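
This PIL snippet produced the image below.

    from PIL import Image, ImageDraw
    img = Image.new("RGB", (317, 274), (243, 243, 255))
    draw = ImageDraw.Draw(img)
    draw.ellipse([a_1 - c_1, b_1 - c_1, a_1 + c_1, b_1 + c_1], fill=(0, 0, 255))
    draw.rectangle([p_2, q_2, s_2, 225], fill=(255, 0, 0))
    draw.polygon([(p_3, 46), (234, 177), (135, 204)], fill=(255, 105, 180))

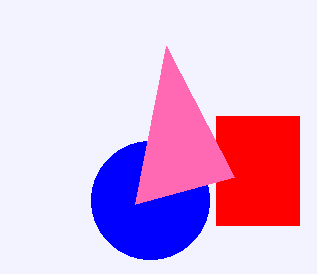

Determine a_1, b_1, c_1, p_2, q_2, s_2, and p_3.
a_1 = 150
b_1 = 200
c_1 = 59
p_2 = 216
q_2 = 116
s_2 = 299
p_3 = 166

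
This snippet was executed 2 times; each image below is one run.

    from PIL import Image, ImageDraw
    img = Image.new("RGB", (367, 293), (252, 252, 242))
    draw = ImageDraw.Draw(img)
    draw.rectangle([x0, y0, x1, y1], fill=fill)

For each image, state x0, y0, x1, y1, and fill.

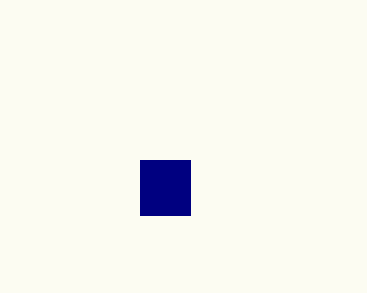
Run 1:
x0 = 140, y0 = 160, x1 = 190, y1 = 215, fill = 'navy'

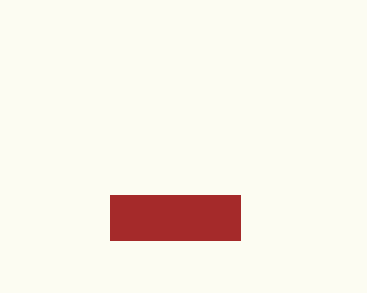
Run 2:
x0 = 110, y0 = 195, x1 = 240, y1 = 240, fill = 'brown'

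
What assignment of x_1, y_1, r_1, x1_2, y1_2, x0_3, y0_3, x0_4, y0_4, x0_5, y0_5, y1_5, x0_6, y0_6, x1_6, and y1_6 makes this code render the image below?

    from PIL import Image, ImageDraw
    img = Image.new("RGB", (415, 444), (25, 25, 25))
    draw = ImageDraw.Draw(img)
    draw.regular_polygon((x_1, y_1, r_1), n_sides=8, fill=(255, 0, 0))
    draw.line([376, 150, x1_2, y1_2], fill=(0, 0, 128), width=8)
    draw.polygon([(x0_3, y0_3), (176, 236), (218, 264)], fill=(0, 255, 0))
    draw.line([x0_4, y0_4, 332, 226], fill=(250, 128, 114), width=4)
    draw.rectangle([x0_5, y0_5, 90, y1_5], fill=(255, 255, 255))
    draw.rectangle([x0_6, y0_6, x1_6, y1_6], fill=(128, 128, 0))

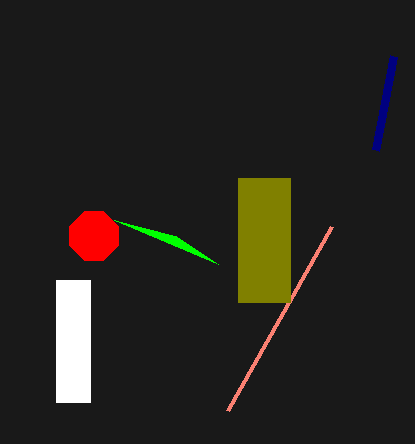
x_1 = 94, y_1 = 236, r_1 = 26, x1_2 = 394, y1_2 = 56, x0_3 = 114, y0_3 = 220, x0_4 = 228, y0_4 = 410, x0_5 = 56, y0_5 = 280, y1_5 = 402, x0_6 = 238, y0_6 = 178, x1_6 = 290, y1_6 = 302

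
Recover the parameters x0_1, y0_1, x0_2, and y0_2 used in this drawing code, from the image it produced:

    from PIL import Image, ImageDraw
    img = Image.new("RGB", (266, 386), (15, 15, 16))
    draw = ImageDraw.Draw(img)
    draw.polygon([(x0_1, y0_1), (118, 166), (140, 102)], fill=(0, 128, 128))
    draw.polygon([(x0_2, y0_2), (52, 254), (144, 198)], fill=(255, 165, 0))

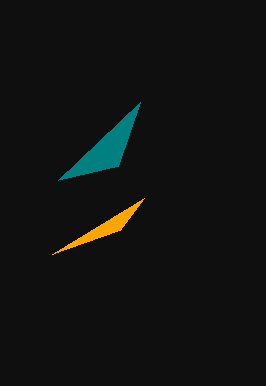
x0_1 = 58
y0_1 = 180
x0_2 = 120
y0_2 = 230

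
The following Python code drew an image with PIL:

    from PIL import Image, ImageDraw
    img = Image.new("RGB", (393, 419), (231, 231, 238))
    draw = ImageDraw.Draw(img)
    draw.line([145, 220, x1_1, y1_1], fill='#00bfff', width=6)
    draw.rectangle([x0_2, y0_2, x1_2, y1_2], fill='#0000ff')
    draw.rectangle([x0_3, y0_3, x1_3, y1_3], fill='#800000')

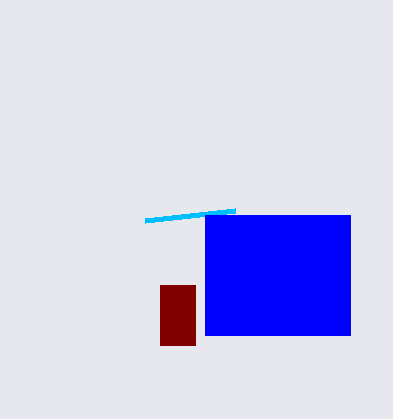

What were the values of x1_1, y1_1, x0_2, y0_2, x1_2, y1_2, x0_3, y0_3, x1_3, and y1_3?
x1_1 = 235
y1_1 = 210
x0_2 = 205
y0_2 = 215
x1_2 = 350
y1_2 = 335
x0_3 = 160
y0_3 = 285
x1_3 = 195
y1_3 = 345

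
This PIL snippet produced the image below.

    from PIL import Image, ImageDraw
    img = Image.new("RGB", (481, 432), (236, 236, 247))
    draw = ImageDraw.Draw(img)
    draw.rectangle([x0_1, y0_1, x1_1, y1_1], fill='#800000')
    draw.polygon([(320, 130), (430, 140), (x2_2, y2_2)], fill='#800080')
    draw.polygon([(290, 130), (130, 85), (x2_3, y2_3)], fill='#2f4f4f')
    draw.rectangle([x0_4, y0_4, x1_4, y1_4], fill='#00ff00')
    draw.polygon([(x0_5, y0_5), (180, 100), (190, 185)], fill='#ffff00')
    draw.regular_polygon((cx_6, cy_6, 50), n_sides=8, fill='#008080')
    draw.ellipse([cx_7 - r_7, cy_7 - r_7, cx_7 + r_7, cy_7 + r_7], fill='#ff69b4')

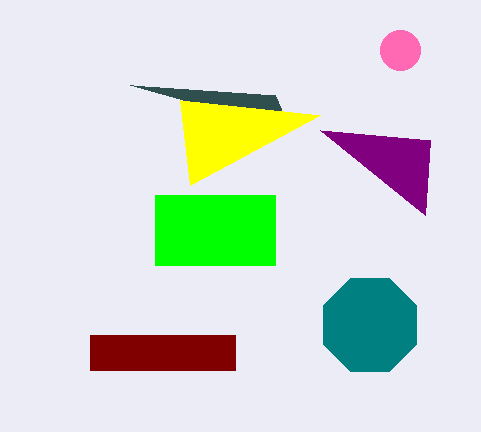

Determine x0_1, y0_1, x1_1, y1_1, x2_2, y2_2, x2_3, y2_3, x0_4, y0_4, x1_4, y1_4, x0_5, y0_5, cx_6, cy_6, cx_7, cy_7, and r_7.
x0_1 = 90
y0_1 = 335
x1_1 = 235
y1_1 = 370
x2_2 = 425
y2_2 = 215
x2_3 = 275
y2_3 = 95
x0_4 = 155
y0_4 = 195
x1_4 = 275
y1_4 = 265
x0_5 = 320
y0_5 = 115
cx_6 = 370
cy_6 = 325
cx_7 = 400
cy_7 = 50
r_7 = 20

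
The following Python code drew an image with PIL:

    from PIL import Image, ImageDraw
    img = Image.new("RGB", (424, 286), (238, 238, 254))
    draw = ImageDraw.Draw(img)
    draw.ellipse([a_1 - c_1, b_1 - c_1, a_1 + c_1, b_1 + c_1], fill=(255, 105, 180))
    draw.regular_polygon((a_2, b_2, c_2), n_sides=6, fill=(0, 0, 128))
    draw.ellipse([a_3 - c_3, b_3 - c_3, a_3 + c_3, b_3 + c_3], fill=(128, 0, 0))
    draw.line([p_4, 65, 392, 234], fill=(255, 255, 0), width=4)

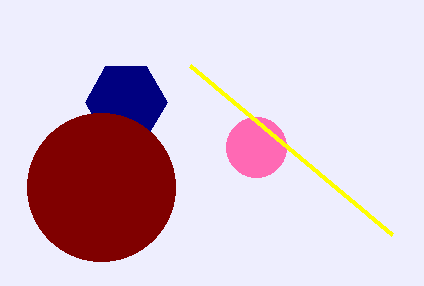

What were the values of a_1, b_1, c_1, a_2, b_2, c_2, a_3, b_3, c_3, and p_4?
a_1 = 256
b_1 = 147
c_1 = 30
a_2 = 126
b_2 = 102
c_2 = 41
a_3 = 101
b_3 = 187
c_3 = 74
p_4 = 190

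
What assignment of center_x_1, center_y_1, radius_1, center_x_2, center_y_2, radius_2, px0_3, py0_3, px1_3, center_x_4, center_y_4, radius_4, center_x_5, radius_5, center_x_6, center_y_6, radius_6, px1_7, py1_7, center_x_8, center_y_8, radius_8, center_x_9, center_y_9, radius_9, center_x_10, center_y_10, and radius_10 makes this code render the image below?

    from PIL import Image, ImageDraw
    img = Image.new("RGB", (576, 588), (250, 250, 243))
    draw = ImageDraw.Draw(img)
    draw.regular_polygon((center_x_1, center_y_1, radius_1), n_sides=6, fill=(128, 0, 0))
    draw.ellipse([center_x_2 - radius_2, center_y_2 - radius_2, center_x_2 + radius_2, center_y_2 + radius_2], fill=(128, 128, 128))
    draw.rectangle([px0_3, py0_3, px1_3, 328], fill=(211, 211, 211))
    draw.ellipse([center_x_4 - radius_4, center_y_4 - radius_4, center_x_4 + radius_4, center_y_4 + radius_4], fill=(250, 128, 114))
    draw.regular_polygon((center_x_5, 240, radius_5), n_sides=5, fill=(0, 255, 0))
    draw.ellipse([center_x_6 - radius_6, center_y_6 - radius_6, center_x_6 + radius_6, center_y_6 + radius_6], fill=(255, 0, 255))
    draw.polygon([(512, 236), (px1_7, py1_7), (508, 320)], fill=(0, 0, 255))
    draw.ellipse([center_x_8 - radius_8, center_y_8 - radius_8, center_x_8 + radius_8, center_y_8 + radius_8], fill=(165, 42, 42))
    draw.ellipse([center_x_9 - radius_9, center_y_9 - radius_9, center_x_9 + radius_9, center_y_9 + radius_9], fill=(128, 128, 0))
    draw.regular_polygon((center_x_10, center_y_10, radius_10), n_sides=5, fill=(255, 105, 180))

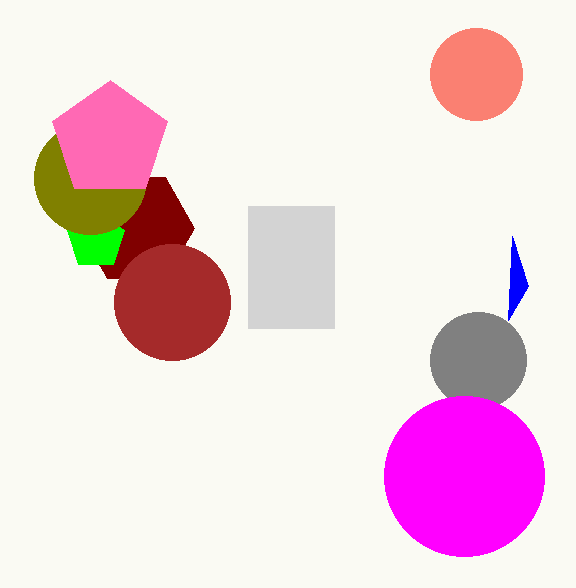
center_x_1 = 136
center_y_1 = 228
radius_1 = 58
center_x_2 = 478
center_y_2 = 360
radius_2 = 48
px0_3 = 248
py0_3 = 206
px1_3 = 334
center_x_4 = 476
center_y_4 = 74
radius_4 = 46
center_x_5 = 96
radius_5 = 30
center_x_6 = 464
center_y_6 = 476
radius_6 = 80
px1_7 = 528
py1_7 = 286
center_x_8 = 172
center_y_8 = 302
radius_8 = 58
center_x_9 = 90
center_y_9 = 178
radius_9 = 56
center_x_10 = 110
center_y_10 = 140
radius_10 = 60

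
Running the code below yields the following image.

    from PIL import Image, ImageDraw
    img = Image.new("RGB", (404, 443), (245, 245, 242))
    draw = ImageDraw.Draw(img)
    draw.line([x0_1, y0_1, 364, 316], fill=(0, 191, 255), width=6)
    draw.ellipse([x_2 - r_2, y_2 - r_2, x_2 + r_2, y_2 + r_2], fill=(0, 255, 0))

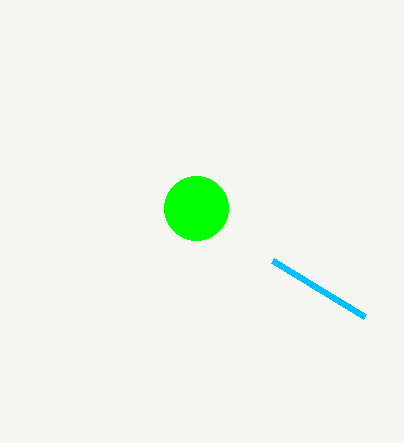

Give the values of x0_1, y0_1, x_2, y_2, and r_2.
x0_1 = 272, y0_1 = 260, x_2 = 196, y_2 = 208, r_2 = 32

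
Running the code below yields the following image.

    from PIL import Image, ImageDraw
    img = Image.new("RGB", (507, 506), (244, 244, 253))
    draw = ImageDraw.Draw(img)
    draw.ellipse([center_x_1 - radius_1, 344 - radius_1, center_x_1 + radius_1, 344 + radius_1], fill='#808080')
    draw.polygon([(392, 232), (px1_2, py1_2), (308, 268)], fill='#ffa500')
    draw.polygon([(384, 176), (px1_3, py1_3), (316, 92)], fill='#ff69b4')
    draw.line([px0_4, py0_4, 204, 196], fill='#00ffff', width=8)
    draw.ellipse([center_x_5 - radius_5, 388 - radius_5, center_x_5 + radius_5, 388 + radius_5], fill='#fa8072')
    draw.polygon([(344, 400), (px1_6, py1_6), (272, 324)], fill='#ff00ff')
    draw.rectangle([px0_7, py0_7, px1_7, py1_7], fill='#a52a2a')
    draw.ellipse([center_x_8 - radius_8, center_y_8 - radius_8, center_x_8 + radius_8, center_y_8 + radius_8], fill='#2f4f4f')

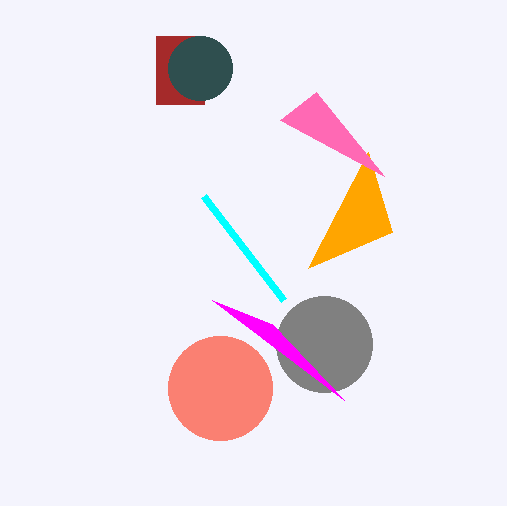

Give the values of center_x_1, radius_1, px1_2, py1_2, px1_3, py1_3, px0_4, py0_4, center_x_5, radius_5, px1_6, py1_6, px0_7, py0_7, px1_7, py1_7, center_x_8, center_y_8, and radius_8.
center_x_1 = 324; radius_1 = 48; px1_2 = 368; py1_2 = 152; px1_3 = 280; py1_3 = 120; px0_4 = 284; py0_4 = 300; center_x_5 = 220; radius_5 = 52; px1_6 = 212; py1_6 = 300; px0_7 = 156; py0_7 = 36; px1_7 = 204; py1_7 = 104; center_x_8 = 200; center_y_8 = 68; radius_8 = 32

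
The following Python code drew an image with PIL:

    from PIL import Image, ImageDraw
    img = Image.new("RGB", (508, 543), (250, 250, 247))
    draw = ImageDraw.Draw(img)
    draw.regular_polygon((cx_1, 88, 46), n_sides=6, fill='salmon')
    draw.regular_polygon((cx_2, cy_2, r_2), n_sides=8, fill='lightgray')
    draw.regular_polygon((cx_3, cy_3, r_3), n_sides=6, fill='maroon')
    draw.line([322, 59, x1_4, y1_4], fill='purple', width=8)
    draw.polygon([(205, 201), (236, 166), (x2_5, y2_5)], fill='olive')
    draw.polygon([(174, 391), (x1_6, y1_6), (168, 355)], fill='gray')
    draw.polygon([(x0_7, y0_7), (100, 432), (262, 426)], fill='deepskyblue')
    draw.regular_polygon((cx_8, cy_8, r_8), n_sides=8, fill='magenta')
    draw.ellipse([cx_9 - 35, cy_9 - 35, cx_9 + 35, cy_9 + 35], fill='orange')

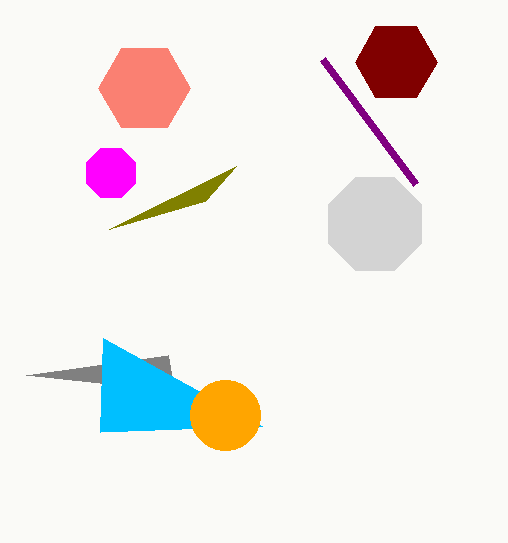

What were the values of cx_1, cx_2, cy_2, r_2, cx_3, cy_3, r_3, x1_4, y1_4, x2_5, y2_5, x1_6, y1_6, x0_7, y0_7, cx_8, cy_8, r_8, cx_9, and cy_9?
cx_1 = 144, cx_2 = 375, cy_2 = 224, r_2 = 50, cx_3 = 396, cy_3 = 62, r_3 = 41, x1_4 = 415, y1_4 = 184, x2_5 = 109, y2_5 = 229, x1_6 = 26, y1_6 = 375, x0_7 = 103, y0_7 = 338, cx_8 = 111, cy_8 = 173, r_8 = 27, cx_9 = 225, cy_9 = 415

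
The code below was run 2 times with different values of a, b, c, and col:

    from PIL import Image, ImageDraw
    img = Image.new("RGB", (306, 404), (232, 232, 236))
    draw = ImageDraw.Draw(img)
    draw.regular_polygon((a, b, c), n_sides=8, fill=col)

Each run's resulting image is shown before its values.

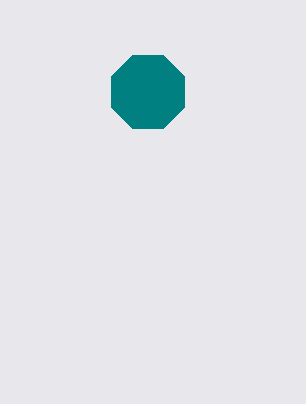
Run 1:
a = 148, b = 92, c = 40, col = 'teal'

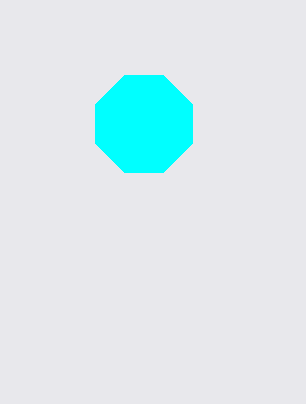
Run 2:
a = 144; b = 124; c = 52; col = 'cyan'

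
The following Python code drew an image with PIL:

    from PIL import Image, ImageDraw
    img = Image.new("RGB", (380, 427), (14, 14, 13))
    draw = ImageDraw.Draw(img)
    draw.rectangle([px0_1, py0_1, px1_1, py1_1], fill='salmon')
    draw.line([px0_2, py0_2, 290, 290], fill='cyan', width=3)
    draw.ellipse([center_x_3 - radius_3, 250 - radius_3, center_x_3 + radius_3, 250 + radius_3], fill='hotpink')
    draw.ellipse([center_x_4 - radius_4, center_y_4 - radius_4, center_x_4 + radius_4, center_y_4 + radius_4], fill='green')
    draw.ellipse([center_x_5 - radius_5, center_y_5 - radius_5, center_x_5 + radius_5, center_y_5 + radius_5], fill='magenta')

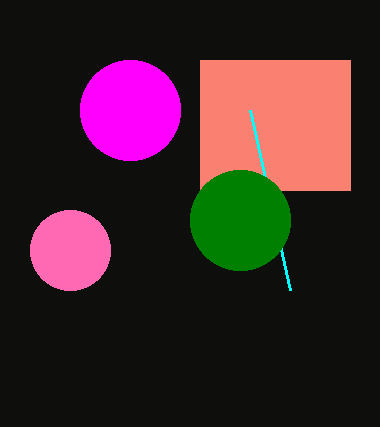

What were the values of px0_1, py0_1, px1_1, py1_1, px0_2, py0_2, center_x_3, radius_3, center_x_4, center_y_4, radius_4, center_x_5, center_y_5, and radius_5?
px0_1 = 200
py0_1 = 60
px1_1 = 350
py1_1 = 190
px0_2 = 250
py0_2 = 110
center_x_3 = 70
radius_3 = 40
center_x_4 = 240
center_y_4 = 220
radius_4 = 50
center_x_5 = 130
center_y_5 = 110
radius_5 = 50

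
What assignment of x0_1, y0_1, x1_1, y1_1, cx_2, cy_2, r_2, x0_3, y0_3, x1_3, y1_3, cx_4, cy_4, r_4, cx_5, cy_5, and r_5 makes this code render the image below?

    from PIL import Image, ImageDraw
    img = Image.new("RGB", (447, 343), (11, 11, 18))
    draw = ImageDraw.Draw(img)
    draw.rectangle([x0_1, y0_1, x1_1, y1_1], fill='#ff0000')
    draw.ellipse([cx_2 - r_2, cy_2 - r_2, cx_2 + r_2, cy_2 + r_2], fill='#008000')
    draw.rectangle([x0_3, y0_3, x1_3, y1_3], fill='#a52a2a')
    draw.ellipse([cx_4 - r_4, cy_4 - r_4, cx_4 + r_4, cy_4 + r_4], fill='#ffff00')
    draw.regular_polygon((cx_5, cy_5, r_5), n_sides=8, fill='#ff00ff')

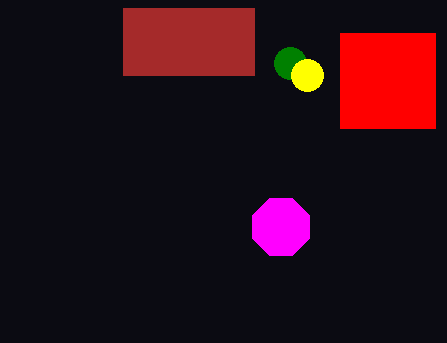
x0_1 = 340, y0_1 = 33, x1_1 = 435, y1_1 = 128, cx_2 = 290, cy_2 = 63, r_2 = 16, x0_3 = 123, y0_3 = 8, x1_3 = 254, y1_3 = 75, cx_4 = 307, cy_4 = 75, r_4 = 16, cx_5 = 281, cy_5 = 227, r_5 = 31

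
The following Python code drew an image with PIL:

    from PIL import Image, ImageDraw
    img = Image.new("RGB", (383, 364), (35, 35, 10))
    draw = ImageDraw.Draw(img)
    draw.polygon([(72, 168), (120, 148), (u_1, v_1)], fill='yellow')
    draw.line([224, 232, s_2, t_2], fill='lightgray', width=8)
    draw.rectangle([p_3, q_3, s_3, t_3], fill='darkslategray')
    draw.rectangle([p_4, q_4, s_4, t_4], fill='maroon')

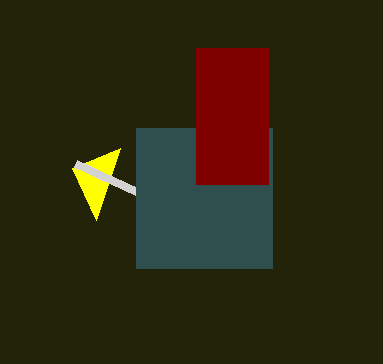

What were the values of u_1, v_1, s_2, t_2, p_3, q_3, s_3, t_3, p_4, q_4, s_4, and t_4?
u_1 = 96, v_1 = 220, s_2 = 76, t_2 = 164, p_3 = 136, q_3 = 128, s_3 = 272, t_3 = 268, p_4 = 196, q_4 = 48, s_4 = 268, t_4 = 184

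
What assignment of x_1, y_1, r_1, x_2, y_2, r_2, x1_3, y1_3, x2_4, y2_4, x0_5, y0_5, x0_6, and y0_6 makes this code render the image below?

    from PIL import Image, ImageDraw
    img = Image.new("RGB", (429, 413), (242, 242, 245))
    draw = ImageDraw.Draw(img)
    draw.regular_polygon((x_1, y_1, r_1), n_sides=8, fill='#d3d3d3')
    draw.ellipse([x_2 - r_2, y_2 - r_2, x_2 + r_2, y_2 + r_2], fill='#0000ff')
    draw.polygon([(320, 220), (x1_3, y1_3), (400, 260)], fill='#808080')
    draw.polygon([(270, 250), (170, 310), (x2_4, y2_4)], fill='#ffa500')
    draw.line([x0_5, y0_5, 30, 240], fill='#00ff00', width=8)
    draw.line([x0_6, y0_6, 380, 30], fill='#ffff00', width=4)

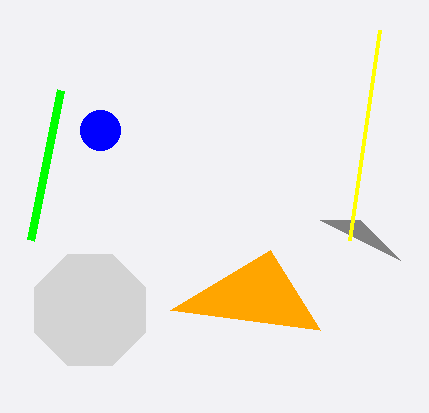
x_1 = 90
y_1 = 310
r_1 = 60
x_2 = 100
y_2 = 130
r_2 = 20
x1_3 = 360
y1_3 = 220
x2_4 = 320
y2_4 = 330
x0_5 = 60
y0_5 = 90
x0_6 = 350
y0_6 = 240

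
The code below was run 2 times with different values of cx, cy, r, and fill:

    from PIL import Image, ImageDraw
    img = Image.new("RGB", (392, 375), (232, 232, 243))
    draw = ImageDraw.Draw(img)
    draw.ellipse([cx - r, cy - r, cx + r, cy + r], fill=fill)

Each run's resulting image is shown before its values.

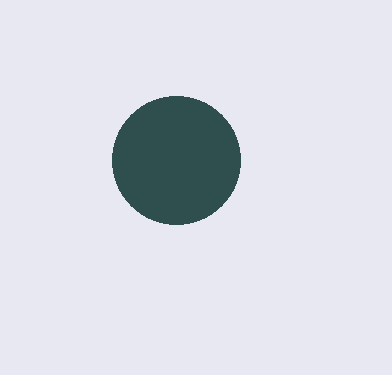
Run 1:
cx = 176; cy = 160; r = 64; fill = 'darkslategray'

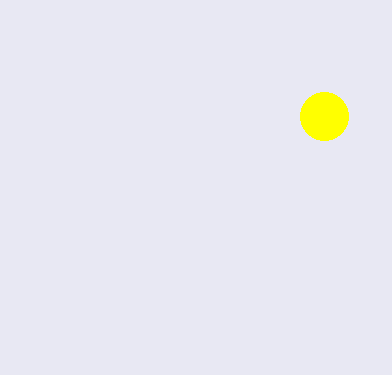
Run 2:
cx = 324; cy = 116; r = 24; fill = 'yellow'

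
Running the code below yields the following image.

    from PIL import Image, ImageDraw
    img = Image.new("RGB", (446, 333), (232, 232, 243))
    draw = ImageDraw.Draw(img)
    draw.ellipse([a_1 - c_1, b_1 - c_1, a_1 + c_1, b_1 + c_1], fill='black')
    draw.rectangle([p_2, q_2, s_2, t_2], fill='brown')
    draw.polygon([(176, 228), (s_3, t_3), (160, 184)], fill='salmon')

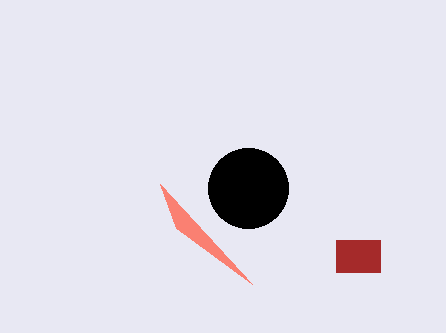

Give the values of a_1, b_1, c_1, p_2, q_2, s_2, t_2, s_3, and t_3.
a_1 = 248
b_1 = 188
c_1 = 40
p_2 = 336
q_2 = 240
s_2 = 380
t_2 = 272
s_3 = 252
t_3 = 284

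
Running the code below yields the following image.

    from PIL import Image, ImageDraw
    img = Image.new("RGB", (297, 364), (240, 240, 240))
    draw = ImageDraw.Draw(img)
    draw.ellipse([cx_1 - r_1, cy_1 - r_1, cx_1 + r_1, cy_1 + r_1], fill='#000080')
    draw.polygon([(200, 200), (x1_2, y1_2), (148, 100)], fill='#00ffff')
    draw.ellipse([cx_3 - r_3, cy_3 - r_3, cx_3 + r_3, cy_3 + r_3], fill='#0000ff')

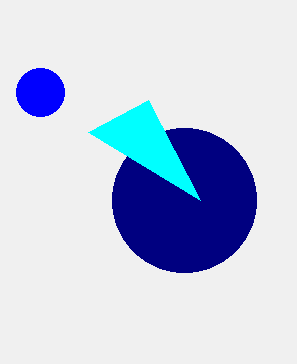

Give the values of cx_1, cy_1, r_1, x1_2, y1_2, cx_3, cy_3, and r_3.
cx_1 = 184; cy_1 = 200; r_1 = 72; x1_2 = 88; y1_2 = 132; cx_3 = 40; cy_3 = 92; r_3 = 24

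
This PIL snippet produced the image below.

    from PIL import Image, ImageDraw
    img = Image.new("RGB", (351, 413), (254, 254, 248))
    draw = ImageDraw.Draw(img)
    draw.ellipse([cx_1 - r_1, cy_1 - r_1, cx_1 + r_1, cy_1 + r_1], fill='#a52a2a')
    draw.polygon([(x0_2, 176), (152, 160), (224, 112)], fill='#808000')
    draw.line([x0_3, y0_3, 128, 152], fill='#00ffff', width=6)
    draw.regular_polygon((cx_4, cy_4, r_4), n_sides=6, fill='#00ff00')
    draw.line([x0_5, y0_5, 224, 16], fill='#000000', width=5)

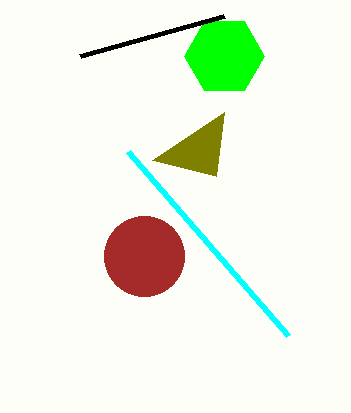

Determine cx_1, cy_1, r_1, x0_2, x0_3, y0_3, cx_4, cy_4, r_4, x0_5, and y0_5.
cx_1 = 144
cy_1 = 256
r_1 = 40
x0_2 = 216
x0_3 = 288
y0_3 = 336
cx_4 = 224
cy_4 = 56
r_4 = 40
x0_5 = 80
y0_5 = 56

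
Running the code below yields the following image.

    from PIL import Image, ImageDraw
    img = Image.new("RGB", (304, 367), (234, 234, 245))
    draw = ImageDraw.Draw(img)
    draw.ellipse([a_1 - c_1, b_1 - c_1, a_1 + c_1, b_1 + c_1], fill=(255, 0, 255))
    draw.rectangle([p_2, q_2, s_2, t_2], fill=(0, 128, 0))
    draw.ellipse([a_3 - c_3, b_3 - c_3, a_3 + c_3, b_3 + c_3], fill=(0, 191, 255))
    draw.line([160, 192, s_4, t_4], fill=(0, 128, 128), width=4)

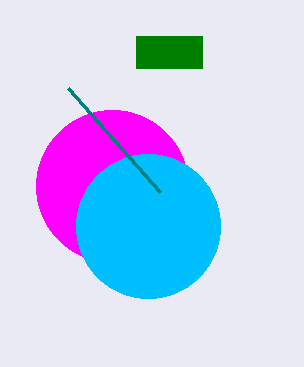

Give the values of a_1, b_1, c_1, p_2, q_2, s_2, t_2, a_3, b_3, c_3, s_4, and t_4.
a_1 = 112, b_1 = 186, c_1 = 76, p_2 = 136, q_2 = 36, s_2 = 202, t_2 = 68, a_3 = 148, b_3 = 226, c_3 = 72, s_4 = 68, t_4 = 88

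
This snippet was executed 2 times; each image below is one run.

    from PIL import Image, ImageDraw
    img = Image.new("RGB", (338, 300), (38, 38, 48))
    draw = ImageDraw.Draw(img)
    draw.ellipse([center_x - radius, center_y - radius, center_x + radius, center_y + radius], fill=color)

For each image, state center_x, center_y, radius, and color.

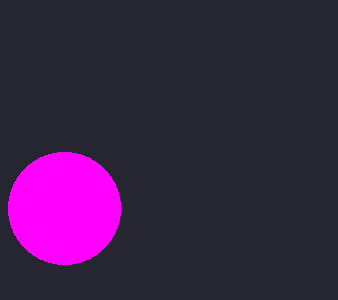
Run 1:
center_x = 64
center_y = 208
radius = 56
color = 'magenta'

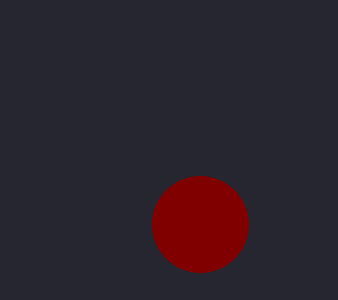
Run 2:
center_x = 200, center_y = 224, radius = 48, color = 'maroon'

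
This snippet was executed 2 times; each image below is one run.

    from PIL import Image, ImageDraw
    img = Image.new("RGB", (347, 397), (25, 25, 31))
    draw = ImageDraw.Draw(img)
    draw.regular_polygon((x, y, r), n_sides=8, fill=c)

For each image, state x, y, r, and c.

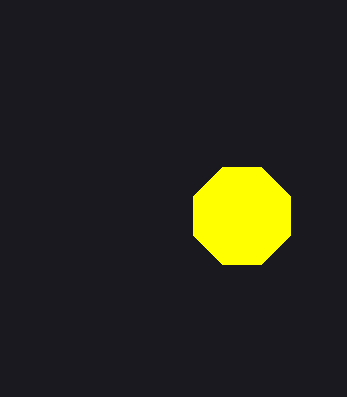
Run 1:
x = 242, y = 216, r = 52, c = 'yellow'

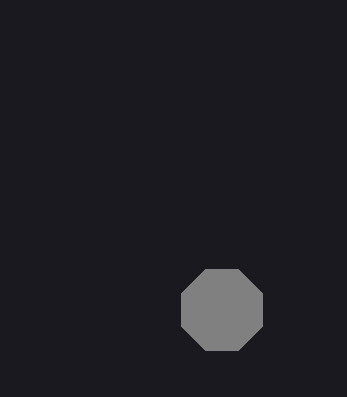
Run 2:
x = 222
y = 310
r = 44
c = 'gray'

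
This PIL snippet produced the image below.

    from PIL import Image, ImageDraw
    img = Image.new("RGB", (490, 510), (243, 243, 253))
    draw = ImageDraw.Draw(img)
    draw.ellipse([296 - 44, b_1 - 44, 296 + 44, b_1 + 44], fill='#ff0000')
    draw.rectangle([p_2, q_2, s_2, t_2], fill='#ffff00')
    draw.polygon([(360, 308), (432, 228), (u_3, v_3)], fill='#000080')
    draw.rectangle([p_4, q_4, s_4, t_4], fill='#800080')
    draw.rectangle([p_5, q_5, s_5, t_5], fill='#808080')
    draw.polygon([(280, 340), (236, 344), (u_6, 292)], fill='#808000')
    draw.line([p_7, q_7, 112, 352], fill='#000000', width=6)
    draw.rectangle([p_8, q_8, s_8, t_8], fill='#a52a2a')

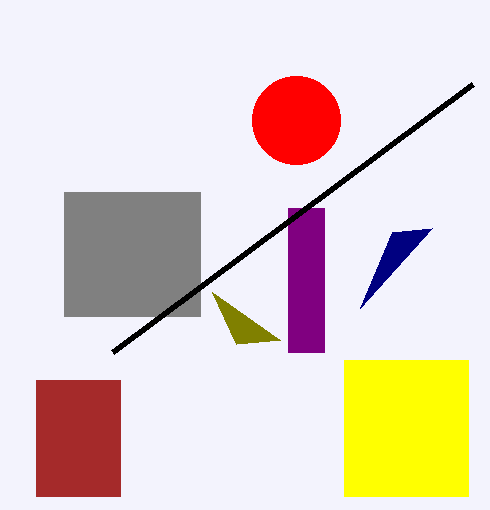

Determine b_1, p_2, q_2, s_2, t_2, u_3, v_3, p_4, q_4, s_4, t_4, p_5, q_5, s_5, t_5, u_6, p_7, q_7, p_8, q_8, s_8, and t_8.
b_1 = 120; p_2 = 344; q_2 = 360; s_2 = 468; t_2 = 496; u_3 = 392; v_3 = 232; p_4 = 288; q_4 = 208; s_4 = 324; t_4 = 352; p_5 = 64; q_5 = 192; s_5 = 200; t_5 = 316; u_6 = 212; p_7 = 472; q_7 = 84; p_8 = 36; q_8 = 380; s_8 = 120; t_8 = 496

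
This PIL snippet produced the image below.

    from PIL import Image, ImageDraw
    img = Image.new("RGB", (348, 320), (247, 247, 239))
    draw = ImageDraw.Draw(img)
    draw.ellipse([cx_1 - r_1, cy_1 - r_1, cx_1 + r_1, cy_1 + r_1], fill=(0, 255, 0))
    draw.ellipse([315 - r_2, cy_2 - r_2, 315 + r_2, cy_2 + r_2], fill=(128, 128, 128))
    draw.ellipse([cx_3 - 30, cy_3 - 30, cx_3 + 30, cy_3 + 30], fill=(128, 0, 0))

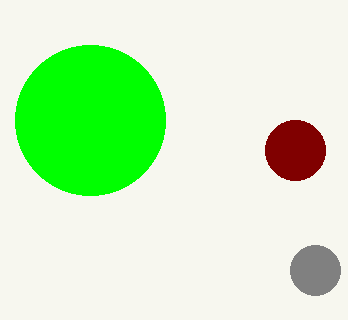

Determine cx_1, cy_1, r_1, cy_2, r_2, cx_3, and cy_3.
cx_1 = 90
cy_1 = 120
r_1 = 75
cy_2 = 270
r_2 = 25
cx_3 = 295
cy_3 = 150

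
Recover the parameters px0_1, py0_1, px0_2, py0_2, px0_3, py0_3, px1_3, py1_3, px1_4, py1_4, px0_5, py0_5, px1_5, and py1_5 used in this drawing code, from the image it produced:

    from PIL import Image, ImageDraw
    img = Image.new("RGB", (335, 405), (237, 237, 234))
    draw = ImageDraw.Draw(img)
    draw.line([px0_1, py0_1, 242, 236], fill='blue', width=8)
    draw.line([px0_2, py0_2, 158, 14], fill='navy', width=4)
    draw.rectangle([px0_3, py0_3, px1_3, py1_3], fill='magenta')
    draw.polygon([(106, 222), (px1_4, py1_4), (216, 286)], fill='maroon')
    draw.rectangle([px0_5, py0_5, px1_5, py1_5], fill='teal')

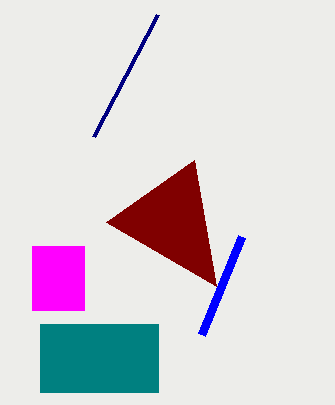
px0_1 = 202; py0_1 = 334; px0_2 = 94; py0_2 = 136; px0_3 = 32; py0_3 = 246; px1_3 = 84; py1_3 = 310; px1_4 = 194; py1_4 = 160; px0_5 = 40; py0_5 = 324; px1_5 = 158; py1_5 = 392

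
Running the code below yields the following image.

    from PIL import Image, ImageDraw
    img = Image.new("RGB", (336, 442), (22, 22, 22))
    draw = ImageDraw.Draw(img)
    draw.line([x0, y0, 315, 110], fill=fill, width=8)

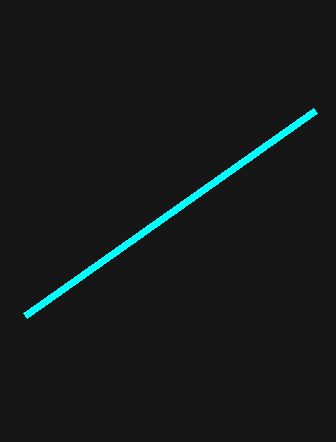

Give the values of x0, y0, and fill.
x0 = 25
y0 = 315
fill = 'cyan'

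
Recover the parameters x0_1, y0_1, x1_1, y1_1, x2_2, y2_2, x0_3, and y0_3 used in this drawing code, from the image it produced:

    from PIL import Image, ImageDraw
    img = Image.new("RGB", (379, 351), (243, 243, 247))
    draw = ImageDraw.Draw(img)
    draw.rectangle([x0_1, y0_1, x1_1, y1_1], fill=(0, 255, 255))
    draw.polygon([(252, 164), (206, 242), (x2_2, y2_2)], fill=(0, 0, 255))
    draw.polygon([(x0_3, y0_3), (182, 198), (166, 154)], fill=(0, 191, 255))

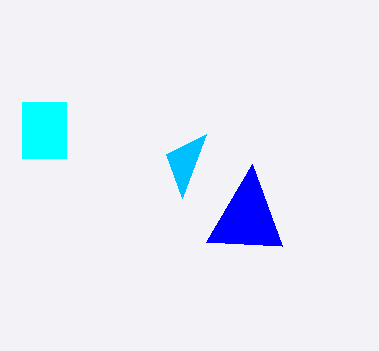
x0_1 = 22, y0_1 = 102, x1_1 = 66, y1_1 = 158, x2_2 = 282, y2_2 = 246, x0_3 = 206, y0_3 = 134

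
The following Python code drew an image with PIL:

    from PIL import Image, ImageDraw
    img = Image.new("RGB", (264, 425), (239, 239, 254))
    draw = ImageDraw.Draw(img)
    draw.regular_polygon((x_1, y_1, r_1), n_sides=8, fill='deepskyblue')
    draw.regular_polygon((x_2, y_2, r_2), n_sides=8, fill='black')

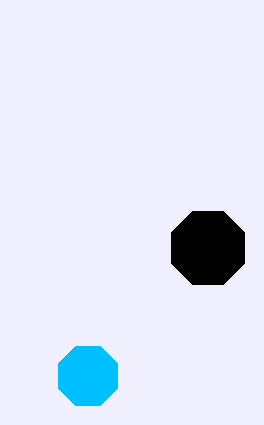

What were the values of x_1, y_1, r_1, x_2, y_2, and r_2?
x_1 = 88; y_1 = 376; r_1 = 32; x_2 = 208; y_2 = 248; r_2 = 40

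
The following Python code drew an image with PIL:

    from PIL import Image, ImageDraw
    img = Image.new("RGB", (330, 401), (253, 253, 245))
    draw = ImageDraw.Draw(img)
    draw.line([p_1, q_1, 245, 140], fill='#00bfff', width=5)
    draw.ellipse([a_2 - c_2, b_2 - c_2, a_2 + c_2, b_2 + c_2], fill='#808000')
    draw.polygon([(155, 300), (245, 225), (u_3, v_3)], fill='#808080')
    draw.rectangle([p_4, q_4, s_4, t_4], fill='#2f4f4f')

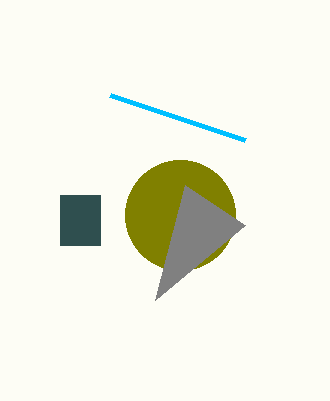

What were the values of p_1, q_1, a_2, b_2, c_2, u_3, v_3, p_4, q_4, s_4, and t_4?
p_1 = 110, q_1 = 95, a_2 = 180, b_2 = 215, c_2 = 55, u_3 = 185, v_3 = 185, p_4 = 60, q_4 = 195, s_4 = 100, t_4 = 245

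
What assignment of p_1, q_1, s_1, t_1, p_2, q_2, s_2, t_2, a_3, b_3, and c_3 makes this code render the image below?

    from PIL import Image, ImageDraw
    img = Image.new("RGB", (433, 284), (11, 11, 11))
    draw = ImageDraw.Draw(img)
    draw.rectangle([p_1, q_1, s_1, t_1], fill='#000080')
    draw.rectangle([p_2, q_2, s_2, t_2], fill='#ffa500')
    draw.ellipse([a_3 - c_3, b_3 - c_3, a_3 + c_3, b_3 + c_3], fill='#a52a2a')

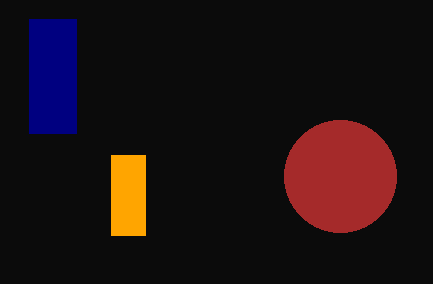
p_1 = 29
q_1 = 19
s_1 = 76
t_1 = 133
p_2 = 111
q_2 = 155
s_2 = 145
t_2 = 235
a_3 = 340
b_3 = 176
c_3 = 56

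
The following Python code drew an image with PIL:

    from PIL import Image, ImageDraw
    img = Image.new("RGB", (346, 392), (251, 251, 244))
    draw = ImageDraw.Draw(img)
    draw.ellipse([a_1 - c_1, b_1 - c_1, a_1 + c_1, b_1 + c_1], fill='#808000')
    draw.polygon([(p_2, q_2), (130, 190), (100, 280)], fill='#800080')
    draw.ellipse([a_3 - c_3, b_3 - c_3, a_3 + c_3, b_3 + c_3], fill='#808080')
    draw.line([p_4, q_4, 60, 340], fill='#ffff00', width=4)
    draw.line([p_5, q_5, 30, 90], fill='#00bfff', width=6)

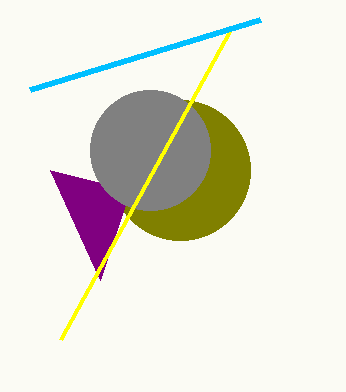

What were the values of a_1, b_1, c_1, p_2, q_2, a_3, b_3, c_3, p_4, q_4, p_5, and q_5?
a_1 = 180, b_1 = 170, c_1 = 70, p_2 = 50, q_2 = 170, a_3 = 150, b_3 = 150, c_3 = 60, p_4 = 230, q_4 = 30, p_5 = 260, q_5 = 20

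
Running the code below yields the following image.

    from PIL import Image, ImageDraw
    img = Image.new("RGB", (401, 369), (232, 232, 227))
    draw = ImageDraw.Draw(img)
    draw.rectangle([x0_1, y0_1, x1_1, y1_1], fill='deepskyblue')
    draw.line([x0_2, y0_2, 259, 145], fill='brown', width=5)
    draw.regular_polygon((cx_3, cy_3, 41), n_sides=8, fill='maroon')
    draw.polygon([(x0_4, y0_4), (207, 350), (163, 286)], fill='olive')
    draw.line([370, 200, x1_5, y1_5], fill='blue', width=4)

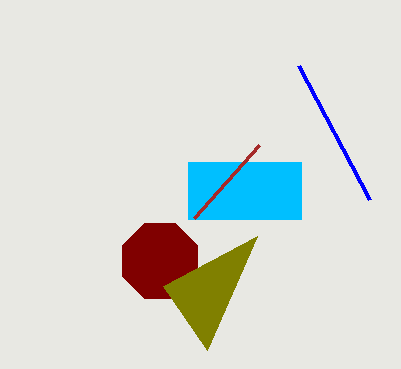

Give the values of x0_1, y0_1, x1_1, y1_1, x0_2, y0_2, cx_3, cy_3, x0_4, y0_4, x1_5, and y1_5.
x0_1 = 188
y0_1 = 162
x1_1 = 301
y1_1 = 219
x0_2 = 194
y0_2 = 218
cx_3 = 160
cy_3 = 261
x0_4 = 257
y0_4 = 236
x1_5 = 299
y1_5 = 66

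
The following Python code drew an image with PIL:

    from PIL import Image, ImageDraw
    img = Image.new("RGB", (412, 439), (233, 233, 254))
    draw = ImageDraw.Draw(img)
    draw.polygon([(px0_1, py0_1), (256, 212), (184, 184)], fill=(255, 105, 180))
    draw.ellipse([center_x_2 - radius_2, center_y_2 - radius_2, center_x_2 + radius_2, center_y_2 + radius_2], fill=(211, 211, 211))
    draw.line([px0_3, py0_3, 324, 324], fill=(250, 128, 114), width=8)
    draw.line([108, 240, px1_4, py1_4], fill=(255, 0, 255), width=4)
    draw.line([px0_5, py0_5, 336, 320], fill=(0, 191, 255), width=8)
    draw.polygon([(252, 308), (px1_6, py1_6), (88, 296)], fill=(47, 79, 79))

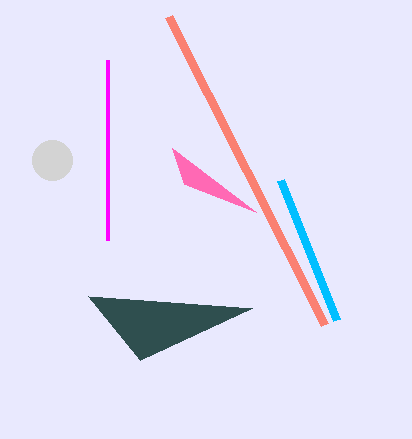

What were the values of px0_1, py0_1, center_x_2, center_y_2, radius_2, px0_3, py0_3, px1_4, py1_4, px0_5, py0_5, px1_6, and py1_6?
px0_1 = 172; py0_1 = 148; center_x_2 = 52; center_y_2 = 160; radius_2 = 20; px0_3 = 168; py0_3 = 16; px1_4 = 108; py1_4 = 60; px0_5 = 280; py0_5 = 180; px1_6 = 140; py1_6 = 360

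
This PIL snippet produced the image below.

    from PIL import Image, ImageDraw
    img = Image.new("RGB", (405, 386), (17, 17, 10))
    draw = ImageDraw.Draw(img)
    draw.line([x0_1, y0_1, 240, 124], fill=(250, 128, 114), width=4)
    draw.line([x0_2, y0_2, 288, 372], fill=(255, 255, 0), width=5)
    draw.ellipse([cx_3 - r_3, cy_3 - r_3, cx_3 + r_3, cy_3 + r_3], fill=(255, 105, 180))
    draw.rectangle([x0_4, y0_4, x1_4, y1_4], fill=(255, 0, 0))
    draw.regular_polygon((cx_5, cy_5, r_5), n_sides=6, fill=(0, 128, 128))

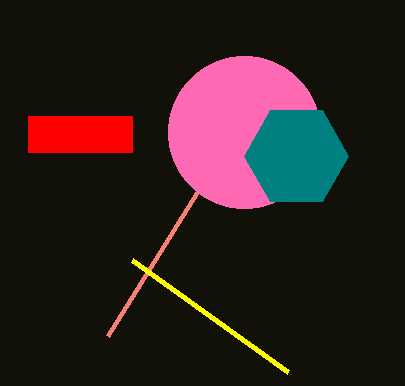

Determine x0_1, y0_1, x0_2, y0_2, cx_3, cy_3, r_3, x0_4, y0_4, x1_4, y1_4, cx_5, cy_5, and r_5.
x0_1 = 108, y0_1 = 336, x0_2 = 132, y0_2 = 260, cx_3 = 244, cy_3 = 132, r_3 = 76, x0_4 = 28, y0_4 = 116, x1_4 = 132, y1_4 = 152, cx_5 = 296, cy_5 = 156, r_5 = 52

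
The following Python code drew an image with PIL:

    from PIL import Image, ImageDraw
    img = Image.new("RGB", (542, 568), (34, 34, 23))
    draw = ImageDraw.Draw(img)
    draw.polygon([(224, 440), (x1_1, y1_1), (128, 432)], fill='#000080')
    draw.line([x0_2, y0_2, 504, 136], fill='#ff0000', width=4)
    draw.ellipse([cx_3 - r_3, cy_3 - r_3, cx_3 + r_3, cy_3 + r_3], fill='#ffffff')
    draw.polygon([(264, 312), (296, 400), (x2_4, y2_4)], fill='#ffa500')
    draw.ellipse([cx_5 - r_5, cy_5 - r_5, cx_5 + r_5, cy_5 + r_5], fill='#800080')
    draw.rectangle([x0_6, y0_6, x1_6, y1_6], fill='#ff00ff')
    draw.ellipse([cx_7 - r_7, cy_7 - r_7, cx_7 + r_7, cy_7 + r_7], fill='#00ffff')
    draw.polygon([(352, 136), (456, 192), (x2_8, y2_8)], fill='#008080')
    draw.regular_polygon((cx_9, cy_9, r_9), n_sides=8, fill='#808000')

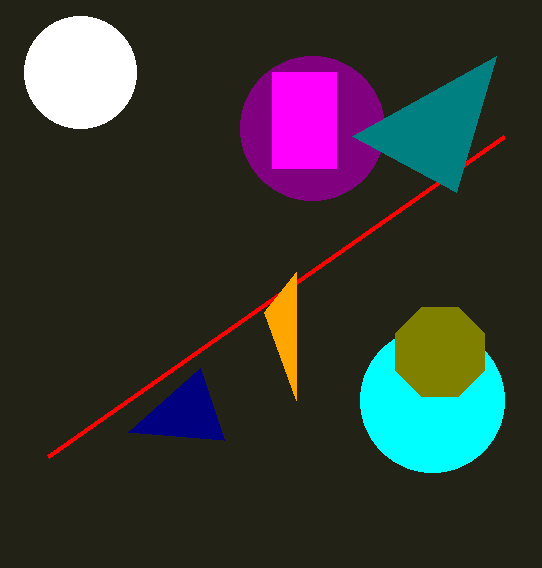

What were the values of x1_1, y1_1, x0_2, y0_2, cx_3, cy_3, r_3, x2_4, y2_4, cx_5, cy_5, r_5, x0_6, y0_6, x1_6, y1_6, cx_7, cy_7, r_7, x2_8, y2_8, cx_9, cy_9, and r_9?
x1_1 = 200; y1_1 = 368; x0_2 = 48; y0_2 = 456; cx_3 = 80; cy_3 = 72; r_3 = 56; x2_4 = 296; y2_4 = 272; cx_5 = 312; cy_5 = 128; r_5 = 72; x0_6 = 272; y0_6 = 72; x1_6 = 336; y1_6 = 168; cx_7 = 432; cy_7 = 400; r_7 = 72; x2_8 = 496; y2_8 = 56; cx_9 = 440; cy_9 = 352; r_9 = 48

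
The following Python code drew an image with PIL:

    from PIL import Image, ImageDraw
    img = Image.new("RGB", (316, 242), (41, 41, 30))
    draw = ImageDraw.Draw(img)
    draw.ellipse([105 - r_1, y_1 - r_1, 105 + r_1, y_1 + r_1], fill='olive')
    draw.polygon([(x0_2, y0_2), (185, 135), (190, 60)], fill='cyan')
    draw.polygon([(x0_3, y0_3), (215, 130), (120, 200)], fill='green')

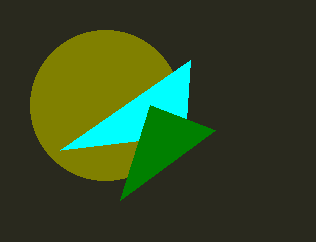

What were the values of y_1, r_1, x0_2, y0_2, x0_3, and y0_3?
y_1 = 105, r_1 = 75, x0_2 = 60, y0_2 = 150, x0_3 = 150, y0_3 = 105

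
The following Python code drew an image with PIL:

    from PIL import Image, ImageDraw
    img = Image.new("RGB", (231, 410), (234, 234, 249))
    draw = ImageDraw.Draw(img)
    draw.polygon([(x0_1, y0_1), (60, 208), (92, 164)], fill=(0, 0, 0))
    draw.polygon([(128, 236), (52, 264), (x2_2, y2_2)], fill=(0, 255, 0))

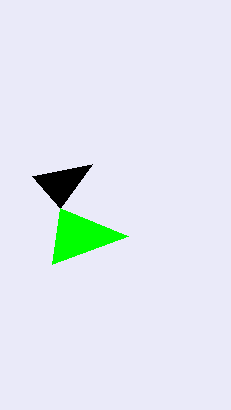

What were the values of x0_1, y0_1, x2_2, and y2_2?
x0_1 = 32
y0_1 = 176
x2_2 = 60
y2_2 = 208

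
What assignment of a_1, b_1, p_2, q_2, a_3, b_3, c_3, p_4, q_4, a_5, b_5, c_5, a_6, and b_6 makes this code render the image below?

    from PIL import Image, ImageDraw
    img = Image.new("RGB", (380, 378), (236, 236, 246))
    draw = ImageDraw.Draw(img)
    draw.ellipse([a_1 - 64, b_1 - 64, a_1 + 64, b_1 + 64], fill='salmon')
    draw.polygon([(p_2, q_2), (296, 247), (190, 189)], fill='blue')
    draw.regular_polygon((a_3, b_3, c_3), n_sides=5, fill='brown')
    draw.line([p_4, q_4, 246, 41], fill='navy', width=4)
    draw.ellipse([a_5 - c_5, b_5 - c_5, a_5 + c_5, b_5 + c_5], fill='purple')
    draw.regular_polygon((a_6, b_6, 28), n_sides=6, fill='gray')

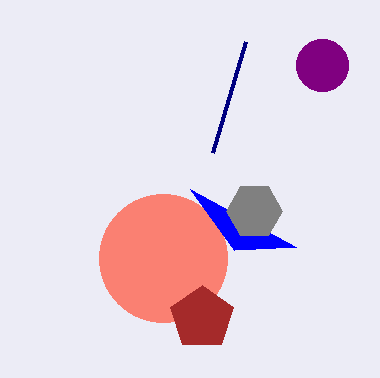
a_1 = 163; b_1 = 258; p_2 = 234; q_2 = 250; a_3 = 202; b_3 = 318; c_3 = 33; p_4 = 213; q_4 = 152; a_5 = 322; b_5 = 65; c_5 = 26; a_6 = 254; b_6 = 211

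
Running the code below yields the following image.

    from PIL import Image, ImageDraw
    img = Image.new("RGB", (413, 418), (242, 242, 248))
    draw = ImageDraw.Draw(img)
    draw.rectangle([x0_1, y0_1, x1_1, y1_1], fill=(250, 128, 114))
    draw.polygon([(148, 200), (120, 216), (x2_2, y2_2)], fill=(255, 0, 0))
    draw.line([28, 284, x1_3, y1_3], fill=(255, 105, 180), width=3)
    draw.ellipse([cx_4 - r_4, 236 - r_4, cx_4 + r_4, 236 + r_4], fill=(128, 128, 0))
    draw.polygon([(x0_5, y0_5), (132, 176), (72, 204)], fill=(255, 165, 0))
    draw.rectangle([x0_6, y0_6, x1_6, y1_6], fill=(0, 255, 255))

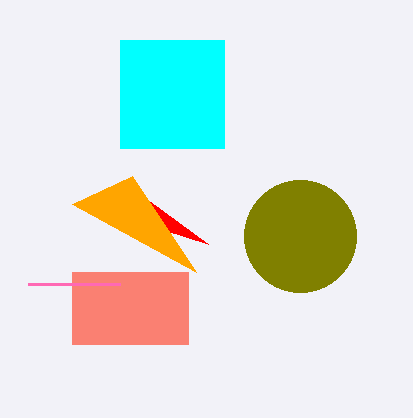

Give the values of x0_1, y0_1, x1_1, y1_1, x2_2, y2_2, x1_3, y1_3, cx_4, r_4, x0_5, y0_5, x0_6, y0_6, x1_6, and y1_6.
x0_1 = 72; y0_1 = 272; x1_1 = 188; y1_1 = 344; x2_2 = 208; y2_2 = 244; x1_3 = 120; y1_3 = 284; cx_4 = 300; r_4 = 56; x0_5 = 196; y0_5 = 272; x0_6 = 120; y0_6 = 40; x1_6 = 224; y1_6 = 148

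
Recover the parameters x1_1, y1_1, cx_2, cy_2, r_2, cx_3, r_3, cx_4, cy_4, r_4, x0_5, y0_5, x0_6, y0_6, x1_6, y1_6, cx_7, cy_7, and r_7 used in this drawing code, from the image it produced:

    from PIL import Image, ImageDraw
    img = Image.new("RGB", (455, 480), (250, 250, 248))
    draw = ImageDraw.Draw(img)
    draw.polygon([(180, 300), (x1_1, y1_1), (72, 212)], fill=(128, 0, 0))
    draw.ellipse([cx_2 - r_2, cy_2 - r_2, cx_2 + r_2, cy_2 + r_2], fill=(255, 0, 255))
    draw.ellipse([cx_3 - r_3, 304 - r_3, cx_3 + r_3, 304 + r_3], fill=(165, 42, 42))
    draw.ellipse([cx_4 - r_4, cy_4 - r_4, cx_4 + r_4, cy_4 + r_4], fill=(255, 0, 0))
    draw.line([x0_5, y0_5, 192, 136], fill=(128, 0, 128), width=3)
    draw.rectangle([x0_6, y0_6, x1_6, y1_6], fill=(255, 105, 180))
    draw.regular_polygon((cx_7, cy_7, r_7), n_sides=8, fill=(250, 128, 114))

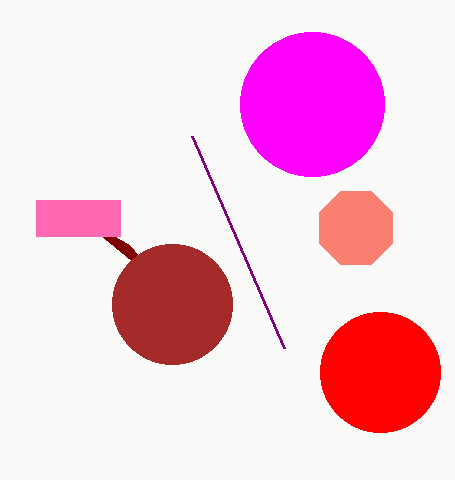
x1_1 = 128
y1_1 = 244
cx_2 = 312
cy_2 = 104
r_2 = 72
cx_3 = 172
r_3 = 60
cx_4 = 380
cy_4 = 372
r_4 = 60
x0_5 = 284
y0_5 = 348
x0_6 = 36
y0_6 = 200
x1_6 = 120
y1_6 = 236
cx_7 = 356
cy_7 = 228
r_7 = 40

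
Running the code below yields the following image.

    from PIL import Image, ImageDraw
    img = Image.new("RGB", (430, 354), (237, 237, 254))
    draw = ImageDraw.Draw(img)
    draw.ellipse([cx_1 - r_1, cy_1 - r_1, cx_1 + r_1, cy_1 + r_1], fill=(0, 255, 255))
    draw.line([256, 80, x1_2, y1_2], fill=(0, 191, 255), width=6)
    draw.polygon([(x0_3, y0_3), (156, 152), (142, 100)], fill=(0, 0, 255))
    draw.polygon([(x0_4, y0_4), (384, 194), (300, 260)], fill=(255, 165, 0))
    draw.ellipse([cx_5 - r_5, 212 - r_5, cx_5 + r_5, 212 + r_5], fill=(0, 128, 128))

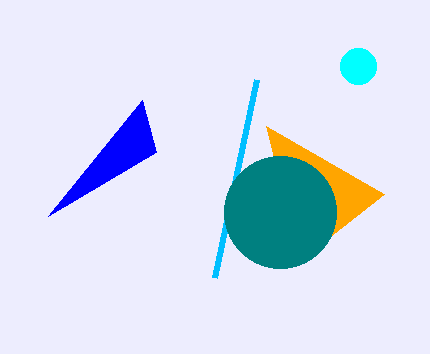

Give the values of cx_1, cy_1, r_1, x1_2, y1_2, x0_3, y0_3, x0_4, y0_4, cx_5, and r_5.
cx_1 = 358; cy_1 = 66; r_1 = 18; x1_2 = 214; y1_2 = 278; x0_3 = 48; y0_3 = 216; x0_4 = 266; y0_4 = 126; cx_5 = 280; r_5 = 56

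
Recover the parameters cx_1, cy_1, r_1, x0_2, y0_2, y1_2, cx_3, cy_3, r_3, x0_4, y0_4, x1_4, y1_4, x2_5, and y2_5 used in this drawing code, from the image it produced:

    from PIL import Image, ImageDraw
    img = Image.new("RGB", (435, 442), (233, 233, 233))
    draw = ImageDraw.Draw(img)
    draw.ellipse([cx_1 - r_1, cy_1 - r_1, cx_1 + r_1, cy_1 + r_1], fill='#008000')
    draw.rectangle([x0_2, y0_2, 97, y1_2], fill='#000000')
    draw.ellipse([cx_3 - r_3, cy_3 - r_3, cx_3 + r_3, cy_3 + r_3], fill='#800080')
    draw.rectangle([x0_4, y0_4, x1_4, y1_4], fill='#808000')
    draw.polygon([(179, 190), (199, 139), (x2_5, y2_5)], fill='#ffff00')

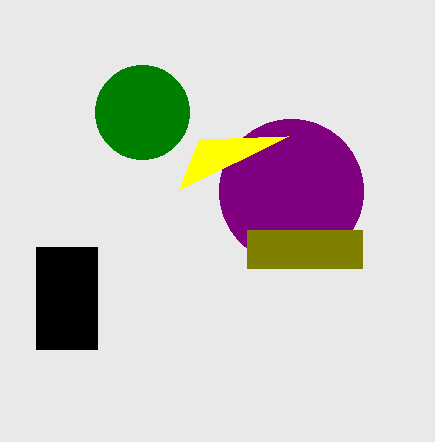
cx_1 = 142; cy_1 = 112; r_1 = 47; x0_2 = 36; y0_2 = 247; y1_2 = 349; cx_3 = 291; cy_3 = 191; r_3 = 72; x0_4 = 247; y0_4 = 230; x1_4 = 362; y1_4 = 268; x2_5 = 288; y2_5 = 136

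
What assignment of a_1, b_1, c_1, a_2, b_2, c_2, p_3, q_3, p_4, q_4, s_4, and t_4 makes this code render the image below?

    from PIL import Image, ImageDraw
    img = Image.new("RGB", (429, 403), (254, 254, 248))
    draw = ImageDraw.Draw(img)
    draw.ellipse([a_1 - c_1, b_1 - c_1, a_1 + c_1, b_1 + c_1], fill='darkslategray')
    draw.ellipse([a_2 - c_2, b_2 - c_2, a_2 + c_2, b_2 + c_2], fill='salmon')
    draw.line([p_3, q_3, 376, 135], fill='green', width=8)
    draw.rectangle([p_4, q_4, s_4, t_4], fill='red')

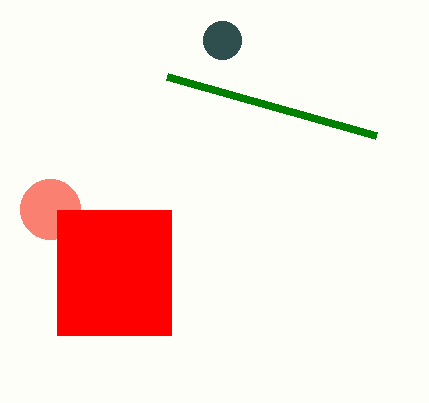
a_1 = 222
b_1 = 40
c_1 = 19
a_2 = 50
b_2 = 209
c_2 = 30
p_3 = 167
q_3 = 76
p_4 = 57
q_4 = 210
s_4 = 171
t_4 = 335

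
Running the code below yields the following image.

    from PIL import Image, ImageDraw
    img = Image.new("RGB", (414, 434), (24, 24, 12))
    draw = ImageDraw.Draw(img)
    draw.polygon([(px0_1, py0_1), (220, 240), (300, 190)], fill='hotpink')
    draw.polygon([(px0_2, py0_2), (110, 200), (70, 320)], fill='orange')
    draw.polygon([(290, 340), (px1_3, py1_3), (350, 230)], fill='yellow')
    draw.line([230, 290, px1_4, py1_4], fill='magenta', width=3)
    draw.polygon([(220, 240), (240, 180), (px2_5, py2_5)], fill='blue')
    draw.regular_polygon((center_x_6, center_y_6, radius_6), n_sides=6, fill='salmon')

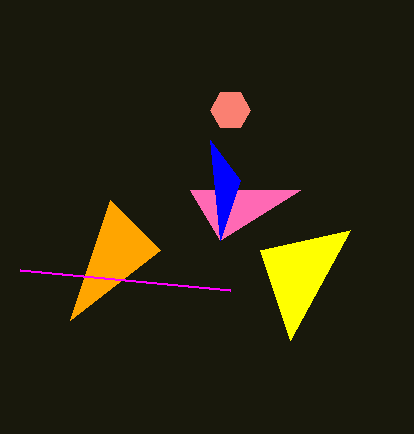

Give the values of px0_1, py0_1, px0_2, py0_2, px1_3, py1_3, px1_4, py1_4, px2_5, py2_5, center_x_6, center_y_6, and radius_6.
px0_1 = 190, py0_1 = 190, px0_2 = 160, py0_2 = 250, px1_3 = 260, py1_3 = 250, px1_4 = 20, py1_4 = 270, px2_5 = 210, py2_5 = 140, center_x_6 = 230, center_y_6 = 110, radius_6 = 20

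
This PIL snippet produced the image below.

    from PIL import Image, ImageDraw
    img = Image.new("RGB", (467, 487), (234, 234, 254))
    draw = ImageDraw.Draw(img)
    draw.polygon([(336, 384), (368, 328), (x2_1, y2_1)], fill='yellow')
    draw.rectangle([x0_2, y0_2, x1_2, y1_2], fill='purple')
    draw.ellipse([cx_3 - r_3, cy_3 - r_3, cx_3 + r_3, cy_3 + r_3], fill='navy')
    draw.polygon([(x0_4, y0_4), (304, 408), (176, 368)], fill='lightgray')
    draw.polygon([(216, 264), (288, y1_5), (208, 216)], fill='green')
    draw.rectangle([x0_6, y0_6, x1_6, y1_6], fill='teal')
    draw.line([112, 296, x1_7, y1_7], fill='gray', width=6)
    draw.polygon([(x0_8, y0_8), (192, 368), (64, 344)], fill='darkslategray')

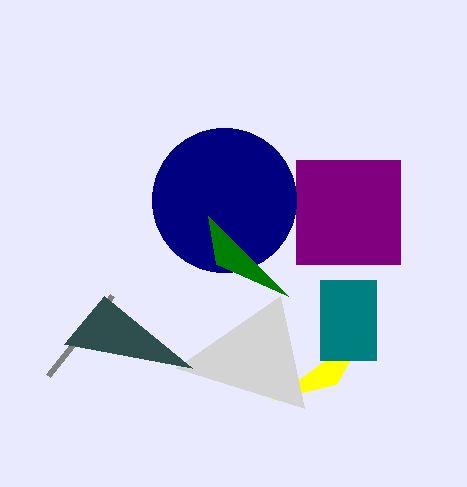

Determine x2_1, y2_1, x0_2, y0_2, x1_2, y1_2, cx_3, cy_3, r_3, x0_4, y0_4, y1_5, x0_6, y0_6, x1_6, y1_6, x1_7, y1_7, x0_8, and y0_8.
x2_1 = 272
y2_1 = 400
x0_2 = 296
y0_2 = 160
x1_2 = 400
y1_2 = 264
cx_3 = 224
cy_3 = 200
r_3 = 72
x0_4 = 280
y0_4 = 296
y1_5 = 296
x0_6 = 320
y0_6 = 280
x1_6 = 376
y1_6 = 360
x1_7 = 48
y1_7 = 376
x0_8 = 104
y0_8 = 296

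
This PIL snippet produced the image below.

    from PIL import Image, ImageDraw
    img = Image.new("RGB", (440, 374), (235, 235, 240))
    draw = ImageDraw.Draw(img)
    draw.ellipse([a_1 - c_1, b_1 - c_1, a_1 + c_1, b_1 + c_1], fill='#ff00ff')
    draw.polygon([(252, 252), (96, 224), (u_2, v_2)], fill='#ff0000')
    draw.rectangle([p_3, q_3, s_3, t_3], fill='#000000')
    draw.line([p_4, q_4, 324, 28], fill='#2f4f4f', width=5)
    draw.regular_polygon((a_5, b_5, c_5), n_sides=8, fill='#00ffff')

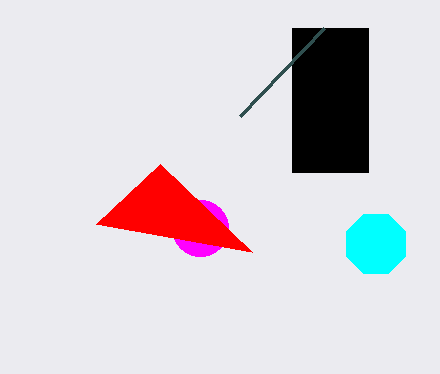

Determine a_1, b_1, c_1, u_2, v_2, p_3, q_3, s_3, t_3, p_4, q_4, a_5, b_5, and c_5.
a_1 = 200
b_1 = 228
c_1 = 28
u_2 = 160
v_2 = 164
p_3 = 292
q_3 = 28
s_3 = 368
t_3 = 172
p_4 = 240
q_4 = 116
a_5 = 376
b_5 = 244
c_5 = 32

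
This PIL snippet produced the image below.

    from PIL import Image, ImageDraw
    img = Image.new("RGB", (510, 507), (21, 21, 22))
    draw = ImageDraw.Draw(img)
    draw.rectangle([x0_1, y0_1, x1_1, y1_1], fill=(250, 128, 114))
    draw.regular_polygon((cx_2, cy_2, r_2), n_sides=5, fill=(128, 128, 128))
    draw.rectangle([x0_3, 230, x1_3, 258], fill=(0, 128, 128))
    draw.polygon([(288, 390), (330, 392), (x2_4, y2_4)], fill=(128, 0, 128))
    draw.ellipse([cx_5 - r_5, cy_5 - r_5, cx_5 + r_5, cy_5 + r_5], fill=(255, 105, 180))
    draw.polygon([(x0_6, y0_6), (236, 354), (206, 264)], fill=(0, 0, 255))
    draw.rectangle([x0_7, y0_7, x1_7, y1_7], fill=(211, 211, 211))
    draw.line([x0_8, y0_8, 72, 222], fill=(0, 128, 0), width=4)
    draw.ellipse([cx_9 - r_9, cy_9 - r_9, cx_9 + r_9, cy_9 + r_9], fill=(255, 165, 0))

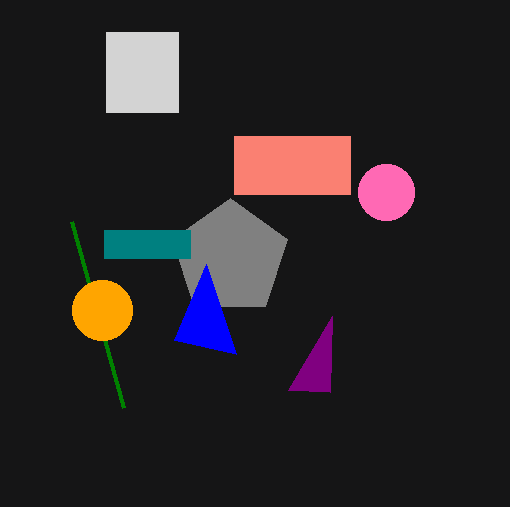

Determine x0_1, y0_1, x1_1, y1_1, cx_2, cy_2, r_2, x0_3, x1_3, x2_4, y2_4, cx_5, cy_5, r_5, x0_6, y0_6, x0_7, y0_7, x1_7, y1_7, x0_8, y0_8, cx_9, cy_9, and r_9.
x0_1 = 234; y0_1 = 136; x1_1 = 350; y1_1 = 194; cx_2 = 230; cy_2 = 258; r_2 = 60; x0_3 = 104; x1_3 = 190; x2_4 = 332; y2_4 = 316; cx_5 = 386; cy_5 = 192; r_5 = 28; x0_6 = 174; y0_6 = 340; x0_7 = 106; y0_7 = 32; x1_7 = 178; y1_7 = 112; x0_8 = 124; y0_8 = 408; cx_9 = 102; cy_9 = 310; r_9 = 30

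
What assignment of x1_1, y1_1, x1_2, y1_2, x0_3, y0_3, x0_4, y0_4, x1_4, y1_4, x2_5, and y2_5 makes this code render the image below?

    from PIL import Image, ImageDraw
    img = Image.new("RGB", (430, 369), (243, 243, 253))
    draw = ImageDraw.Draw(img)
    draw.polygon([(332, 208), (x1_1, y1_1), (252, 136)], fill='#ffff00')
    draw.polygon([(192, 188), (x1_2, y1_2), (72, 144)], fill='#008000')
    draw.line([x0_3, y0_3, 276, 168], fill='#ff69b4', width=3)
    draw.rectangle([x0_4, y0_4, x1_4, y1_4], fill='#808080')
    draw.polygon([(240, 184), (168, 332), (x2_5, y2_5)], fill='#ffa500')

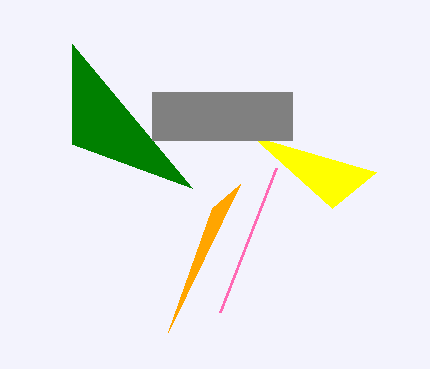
x1_1 = 376
y1_1 = 172
x1_2 = 72
y1_2 = 44
x0_3 = 220
y0_3 = 312
x0_4 = 152
y0_4 = 92
x1_4 = 292
y1_4 = 140
x2_5 = 212
y2_5 = 208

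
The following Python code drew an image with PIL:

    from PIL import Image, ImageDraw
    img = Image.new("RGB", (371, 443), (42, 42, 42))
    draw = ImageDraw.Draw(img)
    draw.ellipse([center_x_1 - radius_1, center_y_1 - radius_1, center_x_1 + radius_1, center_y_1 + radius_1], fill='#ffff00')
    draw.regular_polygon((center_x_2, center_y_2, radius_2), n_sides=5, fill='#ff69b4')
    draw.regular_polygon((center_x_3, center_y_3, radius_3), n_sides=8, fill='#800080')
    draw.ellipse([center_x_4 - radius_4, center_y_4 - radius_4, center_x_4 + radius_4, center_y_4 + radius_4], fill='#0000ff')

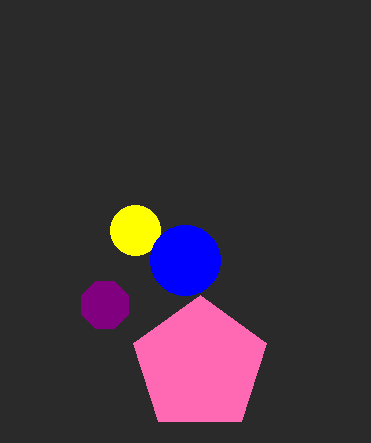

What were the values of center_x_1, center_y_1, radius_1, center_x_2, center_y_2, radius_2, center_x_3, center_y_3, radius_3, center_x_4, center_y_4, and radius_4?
center_x_1 = 135
center_y_1 = 230
radius_1 = 25
center_x_2 = 200
center_y_2 = 365
radius_2 = 70
center_x_3 = 105
center_y_3 = 305
radius_3 = 25
center_x_4 = 185
center_y_4 = 260
radius_4 = 35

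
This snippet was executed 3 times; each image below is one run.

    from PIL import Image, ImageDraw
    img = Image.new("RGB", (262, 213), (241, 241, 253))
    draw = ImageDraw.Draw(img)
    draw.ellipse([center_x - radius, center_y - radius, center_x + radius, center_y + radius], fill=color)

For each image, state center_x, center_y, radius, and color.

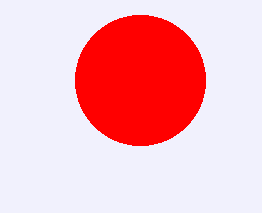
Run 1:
center_x = 140
center_y = 80
radius = 65
color = 'red'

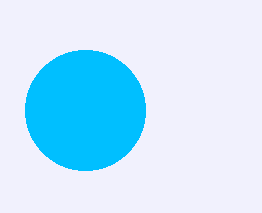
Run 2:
center_x = 85
center_y = 110
radius = 60
color = 'deepskyblue'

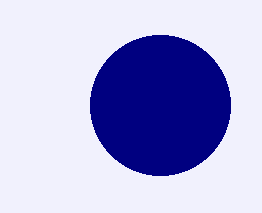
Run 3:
center_x = 160; center_y = 105; radius = 70; color = 'navy'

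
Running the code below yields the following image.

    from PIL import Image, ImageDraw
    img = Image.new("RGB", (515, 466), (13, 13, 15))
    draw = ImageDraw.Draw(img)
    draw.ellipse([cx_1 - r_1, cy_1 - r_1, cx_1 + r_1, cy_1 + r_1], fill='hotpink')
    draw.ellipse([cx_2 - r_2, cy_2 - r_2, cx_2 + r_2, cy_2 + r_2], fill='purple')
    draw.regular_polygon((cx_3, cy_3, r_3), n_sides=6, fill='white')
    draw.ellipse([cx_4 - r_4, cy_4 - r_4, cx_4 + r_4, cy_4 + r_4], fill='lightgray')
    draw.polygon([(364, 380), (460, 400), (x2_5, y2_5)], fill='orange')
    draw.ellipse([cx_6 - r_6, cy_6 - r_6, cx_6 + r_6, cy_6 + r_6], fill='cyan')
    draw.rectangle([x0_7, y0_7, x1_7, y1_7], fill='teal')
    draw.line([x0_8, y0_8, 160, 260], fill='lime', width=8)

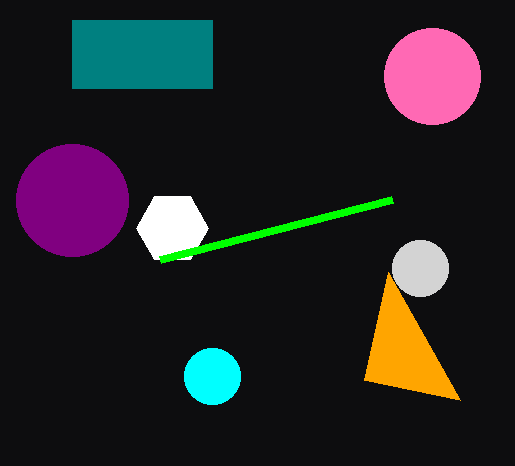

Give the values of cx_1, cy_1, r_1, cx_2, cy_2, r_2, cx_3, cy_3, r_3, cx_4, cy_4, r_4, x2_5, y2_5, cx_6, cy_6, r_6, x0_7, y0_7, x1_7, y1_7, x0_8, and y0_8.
cx_1 = 432; cy_1 = 76; r_1 = 48; cx_2 = 72; cy_2 = 200; r_2 = 56; cx_3 = 172; cy_3 = 228; r_3 = 36; cx_4 = 420; cy_4 = 268; r_4 = 28; x2_5 = 388; y2_5 = 272; cx_6 = 212; cy_6 = 376; r_6 = 28; x0_7 = 72; y0_7 = 20; x1_7 = 212; y1_7 = 88; x0_8 = 392; y0_8 = 200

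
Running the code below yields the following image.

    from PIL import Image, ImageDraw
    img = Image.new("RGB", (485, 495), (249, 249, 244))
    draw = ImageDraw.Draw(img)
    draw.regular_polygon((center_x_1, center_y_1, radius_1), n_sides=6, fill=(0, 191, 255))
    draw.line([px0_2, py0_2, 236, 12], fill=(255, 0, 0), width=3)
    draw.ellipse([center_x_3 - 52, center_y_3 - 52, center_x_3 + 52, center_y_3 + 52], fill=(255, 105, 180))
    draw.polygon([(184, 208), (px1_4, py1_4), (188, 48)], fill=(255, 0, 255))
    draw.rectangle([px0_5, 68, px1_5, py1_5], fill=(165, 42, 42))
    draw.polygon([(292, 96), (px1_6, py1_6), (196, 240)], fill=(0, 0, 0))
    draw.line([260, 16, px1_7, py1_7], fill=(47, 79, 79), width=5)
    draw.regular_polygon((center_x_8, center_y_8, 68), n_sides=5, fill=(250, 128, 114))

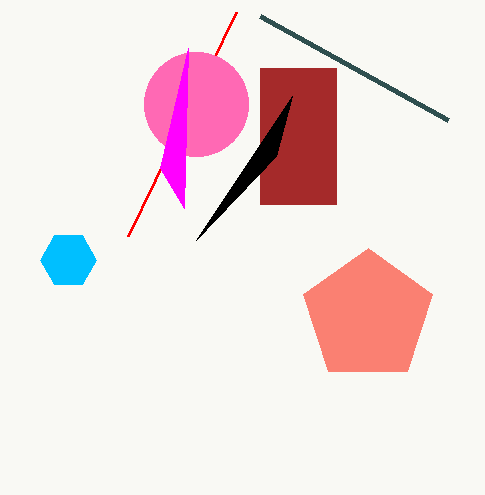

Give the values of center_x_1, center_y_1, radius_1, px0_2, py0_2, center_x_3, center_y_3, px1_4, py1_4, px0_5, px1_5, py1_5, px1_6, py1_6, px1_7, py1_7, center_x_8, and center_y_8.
center_x_1 = 68; center_y_1 = 260; radius_1 = 28; px0_2 = 128; py0_2 = 236; center_x_3 = 196; center_y_3 = 104; px1_4 = 160; py1_4 = 168; px0_5 = 260; px1_5 = 336; py1_5 = 204; px1_6 = 276; py1_6 = 156; px1_7 = 448; py1_7 = 120; center_x_8 = 368; center_y_8 = 316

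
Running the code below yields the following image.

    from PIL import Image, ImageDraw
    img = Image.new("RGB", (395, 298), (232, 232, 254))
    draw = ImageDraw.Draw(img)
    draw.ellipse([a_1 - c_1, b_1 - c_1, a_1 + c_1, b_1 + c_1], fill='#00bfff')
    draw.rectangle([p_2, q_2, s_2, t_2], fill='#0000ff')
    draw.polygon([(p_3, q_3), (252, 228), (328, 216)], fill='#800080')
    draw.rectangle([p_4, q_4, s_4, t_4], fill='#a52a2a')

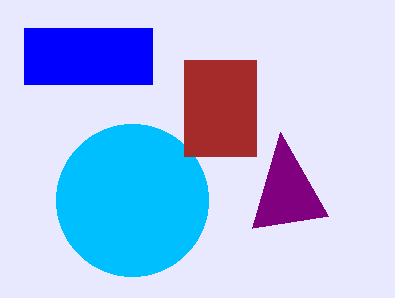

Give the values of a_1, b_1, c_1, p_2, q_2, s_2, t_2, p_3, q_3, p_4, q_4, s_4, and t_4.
a_1 = 132, b_1 = 200, c_1 = 76, p_2 = 24, q_2 = 28, s_2 = 152, t_2 = 84, p_3 = 280, q_3 = 132, p_4 = 184, q_4 = 60, s_4 = 256, t_4 = 156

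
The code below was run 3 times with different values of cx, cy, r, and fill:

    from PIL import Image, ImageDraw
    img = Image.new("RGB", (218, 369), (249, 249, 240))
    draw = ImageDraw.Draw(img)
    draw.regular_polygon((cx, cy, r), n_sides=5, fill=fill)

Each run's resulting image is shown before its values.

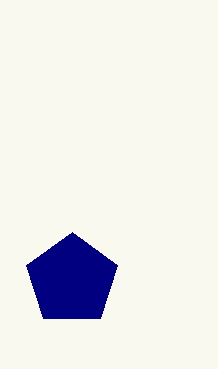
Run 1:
cx = 72, cy = 280, r = 48, fill = 'navy'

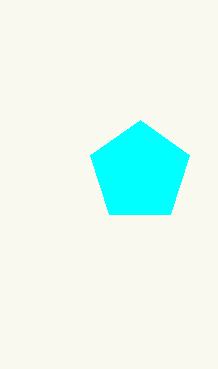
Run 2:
cx = 140; cy = 172; r = 52; fill = 'cyan'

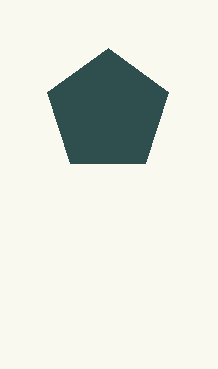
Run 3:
cx = 108; cy = 112; r = 64; fill = 'darkslategray'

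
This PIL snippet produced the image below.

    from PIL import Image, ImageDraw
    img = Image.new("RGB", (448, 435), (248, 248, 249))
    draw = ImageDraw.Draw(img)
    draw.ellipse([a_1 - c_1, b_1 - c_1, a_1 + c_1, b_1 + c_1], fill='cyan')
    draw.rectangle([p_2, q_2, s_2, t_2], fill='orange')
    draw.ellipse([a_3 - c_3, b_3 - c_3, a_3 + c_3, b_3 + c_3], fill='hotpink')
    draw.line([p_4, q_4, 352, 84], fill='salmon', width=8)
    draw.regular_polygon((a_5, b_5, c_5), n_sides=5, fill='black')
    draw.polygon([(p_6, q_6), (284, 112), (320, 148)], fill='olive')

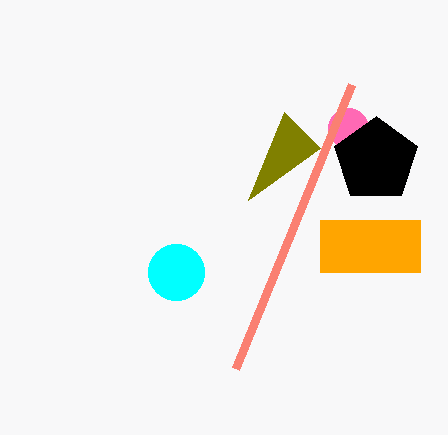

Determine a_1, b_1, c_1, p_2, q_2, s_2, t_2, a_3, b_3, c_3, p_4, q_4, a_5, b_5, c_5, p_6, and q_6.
a_1 = 176, b_1 = 272, c_1 = 28, p_2 = 320, q_2 = 220, s_2 = 420, t_2 = 272, a_3 = 348, b_3 = 128, c_3 = 20, p_4 = 236, q_4 = 368, a_5 = 376, b_5 = 160, c_5 = 44, p_6 = 248, q_6 = 200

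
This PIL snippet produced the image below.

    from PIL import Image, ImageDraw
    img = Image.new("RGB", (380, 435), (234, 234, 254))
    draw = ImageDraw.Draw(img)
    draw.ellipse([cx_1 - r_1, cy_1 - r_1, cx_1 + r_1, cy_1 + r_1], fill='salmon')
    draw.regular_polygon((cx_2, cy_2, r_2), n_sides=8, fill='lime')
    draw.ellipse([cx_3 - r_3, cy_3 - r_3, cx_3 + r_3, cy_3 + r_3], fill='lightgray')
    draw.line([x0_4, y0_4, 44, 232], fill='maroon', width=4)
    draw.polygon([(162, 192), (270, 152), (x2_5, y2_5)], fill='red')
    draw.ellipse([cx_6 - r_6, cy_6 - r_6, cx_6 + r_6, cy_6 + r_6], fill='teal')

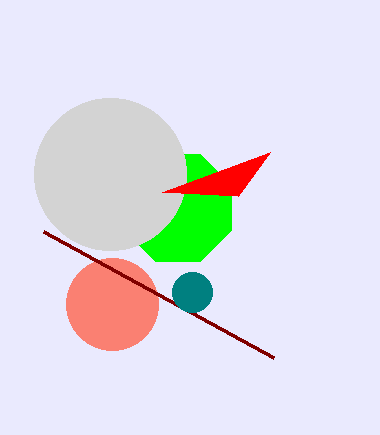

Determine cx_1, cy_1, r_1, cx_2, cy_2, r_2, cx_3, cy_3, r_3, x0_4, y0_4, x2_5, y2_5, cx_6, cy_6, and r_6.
cx_1 = 112, cy_1 = 304, r_1 = 46, cx_2 = 178, cy_2 = 208, r_2 = 58, cx_3 = 110, cy_3 = 174, r_3 = 76, x0_4 = 274, y0_4 = 358, x2_5 = 238, y2_5 = 196, cx_6 = 192, cy_6 = 292, r_6 = 20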